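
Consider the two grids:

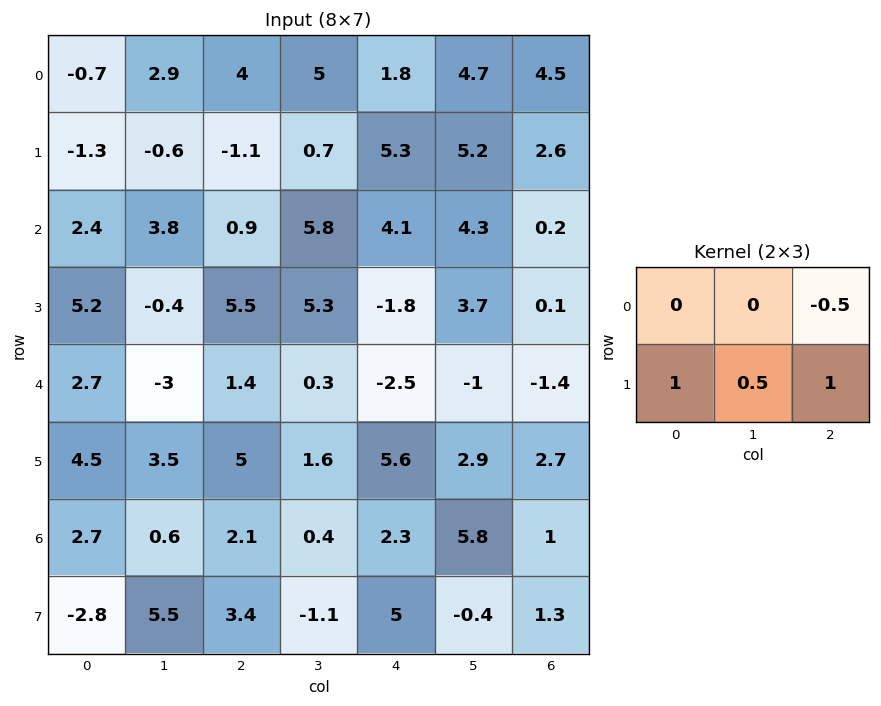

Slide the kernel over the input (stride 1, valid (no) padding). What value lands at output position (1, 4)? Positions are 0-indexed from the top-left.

The receptive field on the input at this output position is [5.3 5.2 2.6 / 4.1 4.3 0.2]. Elementwise product with the kernel and sum: 2.6·-0.5 + 4.1·1 + 4.3·0.5 + 0.2·1.

5.15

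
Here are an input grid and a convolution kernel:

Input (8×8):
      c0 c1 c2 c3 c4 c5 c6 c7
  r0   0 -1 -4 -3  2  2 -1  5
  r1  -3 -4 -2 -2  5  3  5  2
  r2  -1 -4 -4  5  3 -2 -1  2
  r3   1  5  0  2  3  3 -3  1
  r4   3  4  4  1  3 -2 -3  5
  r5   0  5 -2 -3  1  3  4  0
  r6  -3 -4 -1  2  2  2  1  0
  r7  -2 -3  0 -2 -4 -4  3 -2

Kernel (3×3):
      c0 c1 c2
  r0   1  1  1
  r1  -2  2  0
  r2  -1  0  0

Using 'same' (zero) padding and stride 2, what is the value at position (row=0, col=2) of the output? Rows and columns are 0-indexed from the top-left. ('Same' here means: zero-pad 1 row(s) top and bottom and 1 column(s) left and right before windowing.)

The receptive field on the zero-padded input at this output position is [0 0 0 / -3 2 2 / -2 5 3]. Elementwise product with the kernel and sum: 0·1 + 0·1 + 0·1 + -3·-2 + 2·2 + -2·-1.

12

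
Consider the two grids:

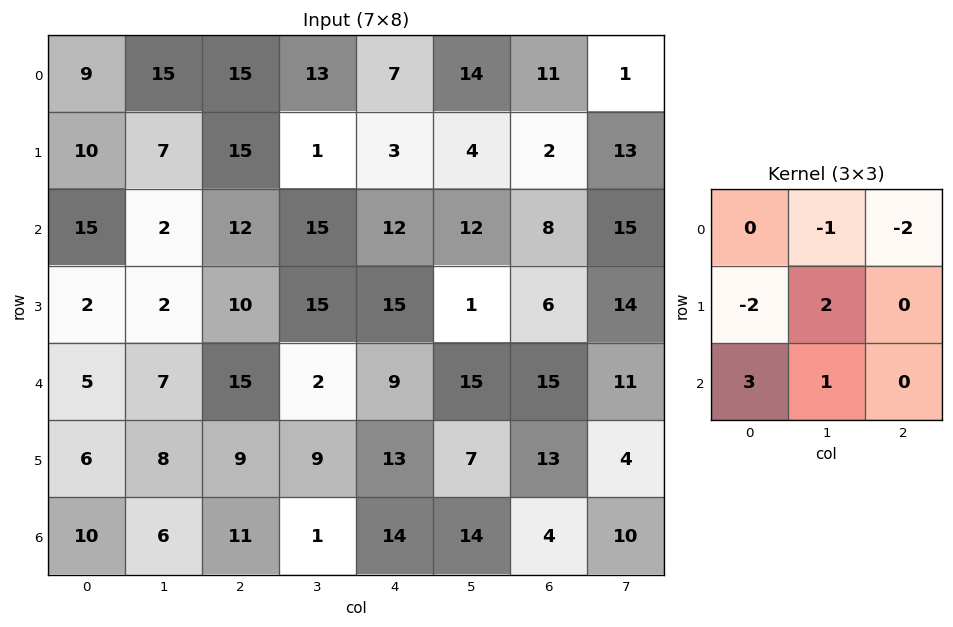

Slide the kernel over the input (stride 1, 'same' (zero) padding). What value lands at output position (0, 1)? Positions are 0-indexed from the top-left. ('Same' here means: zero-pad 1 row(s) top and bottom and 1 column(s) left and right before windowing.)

49

The receptive field on the zero-padded input at this output position is [0 0 0 / 9 15 15 / 10 7 15]. Elementwise product with the kernel and sum: 0·-1 + 0·-2 + 9·-2 + 15·2 + 10·3 + 7·1.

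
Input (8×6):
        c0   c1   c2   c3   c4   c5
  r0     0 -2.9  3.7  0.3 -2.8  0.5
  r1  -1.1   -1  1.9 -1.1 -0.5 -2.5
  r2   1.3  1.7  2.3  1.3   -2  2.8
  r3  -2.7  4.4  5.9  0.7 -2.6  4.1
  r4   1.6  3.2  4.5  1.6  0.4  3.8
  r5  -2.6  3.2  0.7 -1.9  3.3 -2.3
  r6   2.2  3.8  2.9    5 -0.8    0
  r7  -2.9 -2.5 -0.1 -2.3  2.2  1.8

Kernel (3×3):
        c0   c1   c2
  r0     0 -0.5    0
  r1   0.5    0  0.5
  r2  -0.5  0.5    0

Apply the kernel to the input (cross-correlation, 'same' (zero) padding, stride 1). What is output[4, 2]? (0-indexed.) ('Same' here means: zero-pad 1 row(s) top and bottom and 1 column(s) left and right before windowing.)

-1.8

The receptive field on the zero-padded input at this output position is [4.4 5.9 0.7 / 3.2 4.5 1.6 / 3.2 0.7 -1.9]. Elementwise product with the kernel and sum: 5.9·-0.5 + 3.2·0.5 + 1.6·0.5 + 3.2·-0.5 + 0.7·0.5.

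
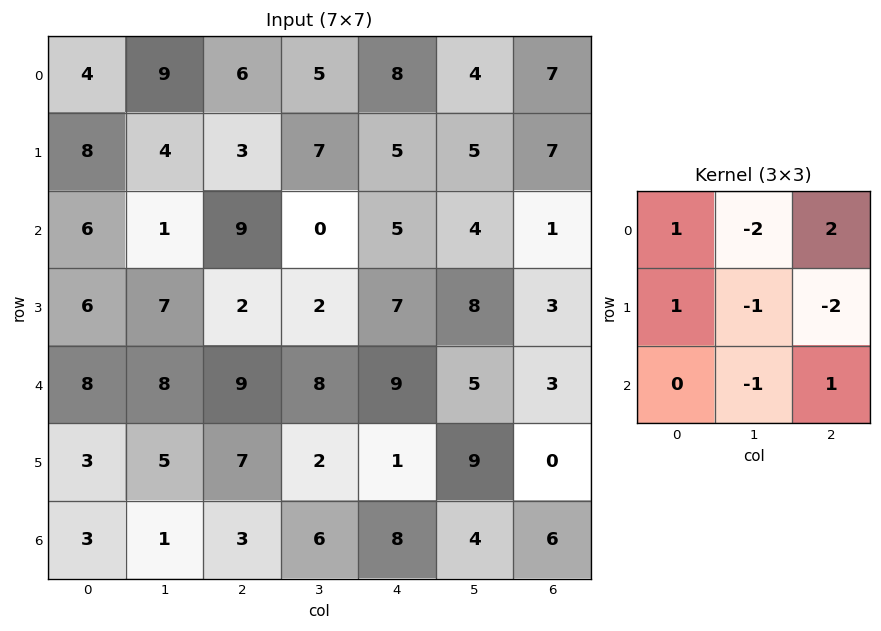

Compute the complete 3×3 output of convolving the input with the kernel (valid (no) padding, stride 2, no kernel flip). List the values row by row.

4 3 -3
18 6 -10
-4 16 -1

Output[0,0]: The receptive field on the input at this output position is [4 9 6 / 8 4 3 / 6 1 9]. Elementwise product with the kernel and sum: 4·1 + 9·-2 + 6·2 + 8·1 + 4·-1 + 3·-2 + 1·-1 + 9·1.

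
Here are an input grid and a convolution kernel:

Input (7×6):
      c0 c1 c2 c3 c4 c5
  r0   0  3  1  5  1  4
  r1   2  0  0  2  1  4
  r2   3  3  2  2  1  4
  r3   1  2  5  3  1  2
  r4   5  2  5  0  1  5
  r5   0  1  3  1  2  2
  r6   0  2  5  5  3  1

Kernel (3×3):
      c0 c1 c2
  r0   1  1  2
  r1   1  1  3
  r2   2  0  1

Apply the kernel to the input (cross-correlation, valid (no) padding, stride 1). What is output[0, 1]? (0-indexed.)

The receptive field on the input at this output position is [3 1 5 / 0 0 2 / 3 2 2]. Elementwise product with the kernel and sum: 3·1 + 1·1 + 5·2 + 0·1 + 0·1 + 2·3 + 3·2 + 2·1.

28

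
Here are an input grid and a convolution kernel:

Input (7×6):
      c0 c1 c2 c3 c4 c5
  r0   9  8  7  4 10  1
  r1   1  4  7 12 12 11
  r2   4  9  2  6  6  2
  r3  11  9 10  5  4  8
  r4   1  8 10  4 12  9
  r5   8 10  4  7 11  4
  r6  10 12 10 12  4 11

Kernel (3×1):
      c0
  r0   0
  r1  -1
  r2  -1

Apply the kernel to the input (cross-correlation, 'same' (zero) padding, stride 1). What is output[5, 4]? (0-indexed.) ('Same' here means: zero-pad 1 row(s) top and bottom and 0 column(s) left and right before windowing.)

The receptive field on the zero-padded input at this output position is [12 / 11 / 4]. Elementwise product with the kernel and sum: 11·-1 + 4·-1.

-15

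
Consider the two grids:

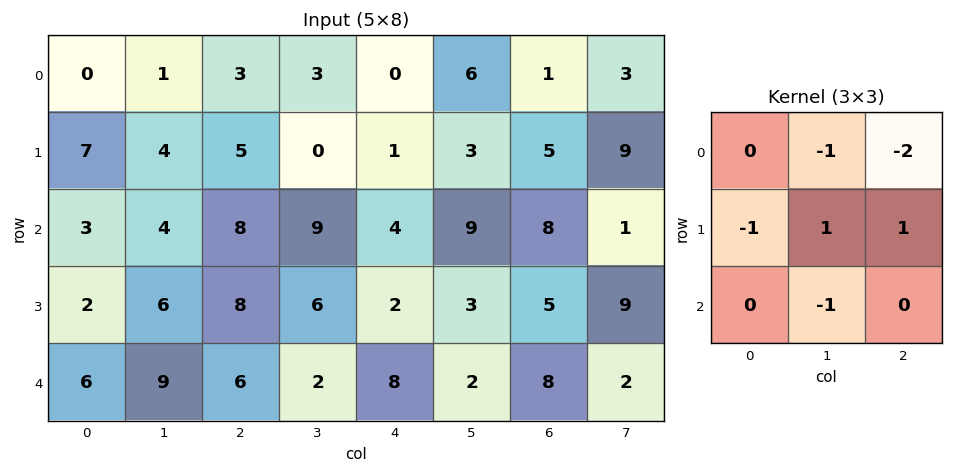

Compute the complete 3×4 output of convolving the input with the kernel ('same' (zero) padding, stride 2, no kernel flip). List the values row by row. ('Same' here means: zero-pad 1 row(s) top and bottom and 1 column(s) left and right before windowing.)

-6 0 2 -7
-10 0 -5 -28
1 -21 0 -15

Output[0,0]: The receptive field on the zero-padded input at this output position is [0 0 0 / 0 0 1 / 0 7 4]. Elementwise product with the kernel and sum: 0·-1 + 0·-2 + 0·-1 + 0·1 + 1·1 + 7·-1.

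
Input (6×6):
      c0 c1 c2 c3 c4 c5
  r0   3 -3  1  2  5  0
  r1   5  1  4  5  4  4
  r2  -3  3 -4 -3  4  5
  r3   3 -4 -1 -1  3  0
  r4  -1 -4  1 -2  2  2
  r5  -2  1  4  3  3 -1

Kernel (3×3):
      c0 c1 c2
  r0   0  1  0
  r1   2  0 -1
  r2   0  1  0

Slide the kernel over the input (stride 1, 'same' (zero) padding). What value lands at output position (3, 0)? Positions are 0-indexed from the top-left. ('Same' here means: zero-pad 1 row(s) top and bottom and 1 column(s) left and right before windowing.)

The receptive field on the zero-padded input at this output position is [0 -3 3 / 0 3 -4 / 0 -1 -4]. Elementwise product with the kernel and sum: -3·1 + 0·2 + -4·-1 + -1·1.

0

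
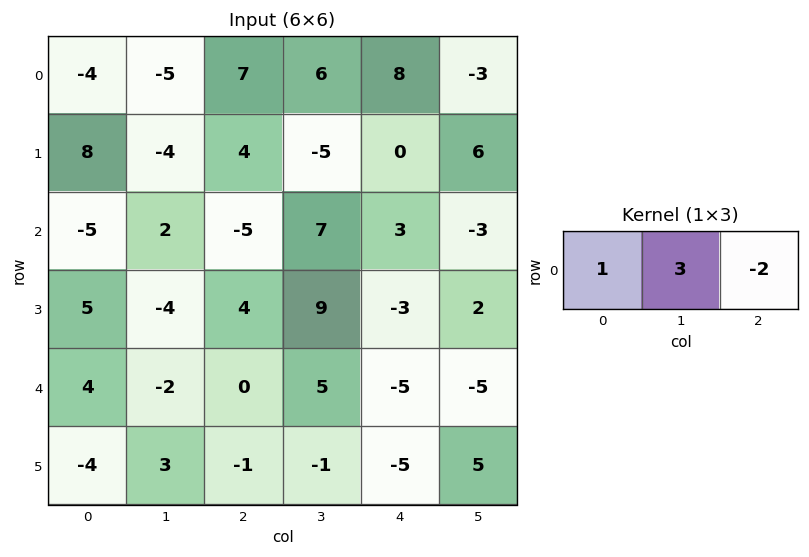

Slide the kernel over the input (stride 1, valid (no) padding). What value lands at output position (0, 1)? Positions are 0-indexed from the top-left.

The receptive field on the input at this output position is [-5 7 6]. Elementwise product with the kernel and sum: -5·1 + 7·3 + 6·-2.

4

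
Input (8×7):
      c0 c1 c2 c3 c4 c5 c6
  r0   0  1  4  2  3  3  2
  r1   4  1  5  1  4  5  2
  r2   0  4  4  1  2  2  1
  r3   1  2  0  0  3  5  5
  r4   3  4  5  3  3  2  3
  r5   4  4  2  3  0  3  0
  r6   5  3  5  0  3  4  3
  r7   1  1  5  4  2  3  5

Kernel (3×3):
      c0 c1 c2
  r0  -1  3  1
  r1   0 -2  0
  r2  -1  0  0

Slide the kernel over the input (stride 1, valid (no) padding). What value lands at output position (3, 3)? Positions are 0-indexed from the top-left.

5

The receptive field on the input at this output position is [0 3 5 / 3 3 2 / 3 0 3]. Elementwise product with the kernel and sum: 0·-1 + 3·3 + 5·1 + 3·-2 + 3·-1.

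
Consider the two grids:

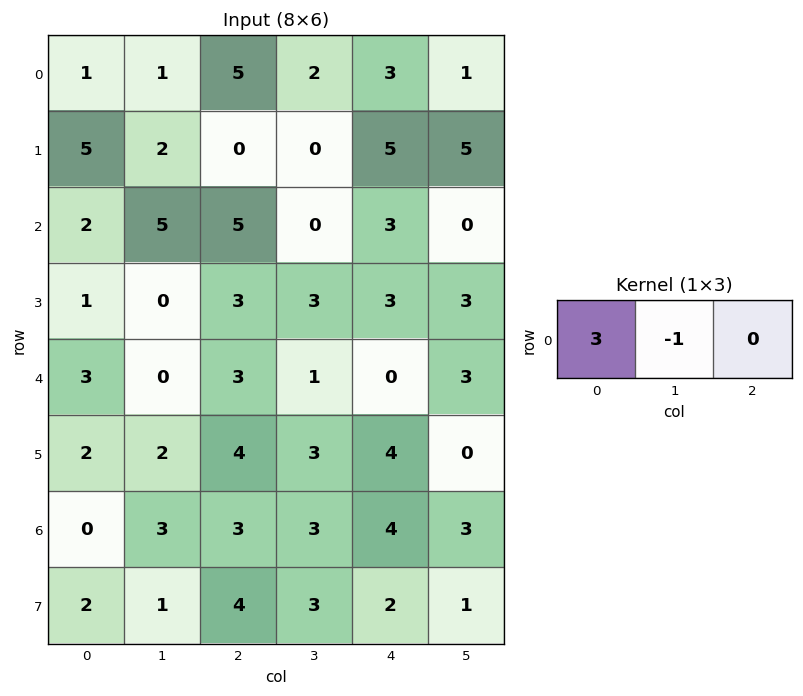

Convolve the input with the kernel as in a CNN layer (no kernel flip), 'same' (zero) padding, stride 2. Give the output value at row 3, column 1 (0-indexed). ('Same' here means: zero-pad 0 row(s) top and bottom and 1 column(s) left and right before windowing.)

6

The receptive field on the zero-padded input at this output position is [3 3 3]. Elementwise product with the kernel and sum: 3·3 + 3·-1.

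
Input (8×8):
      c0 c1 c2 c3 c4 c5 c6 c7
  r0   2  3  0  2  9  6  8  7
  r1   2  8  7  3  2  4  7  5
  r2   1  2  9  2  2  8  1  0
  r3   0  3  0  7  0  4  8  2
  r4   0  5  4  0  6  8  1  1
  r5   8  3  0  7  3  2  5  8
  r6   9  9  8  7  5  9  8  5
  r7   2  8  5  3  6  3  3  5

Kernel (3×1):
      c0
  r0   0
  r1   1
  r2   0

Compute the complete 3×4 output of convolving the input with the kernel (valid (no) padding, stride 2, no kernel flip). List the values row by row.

2 7 2 7
0 0 0 8
8 0 3 5

Output[0,0]: The receptive field on the input at this output position is [2 / 2 / 1]. Elementwise product with the kernel and sum: 2·1.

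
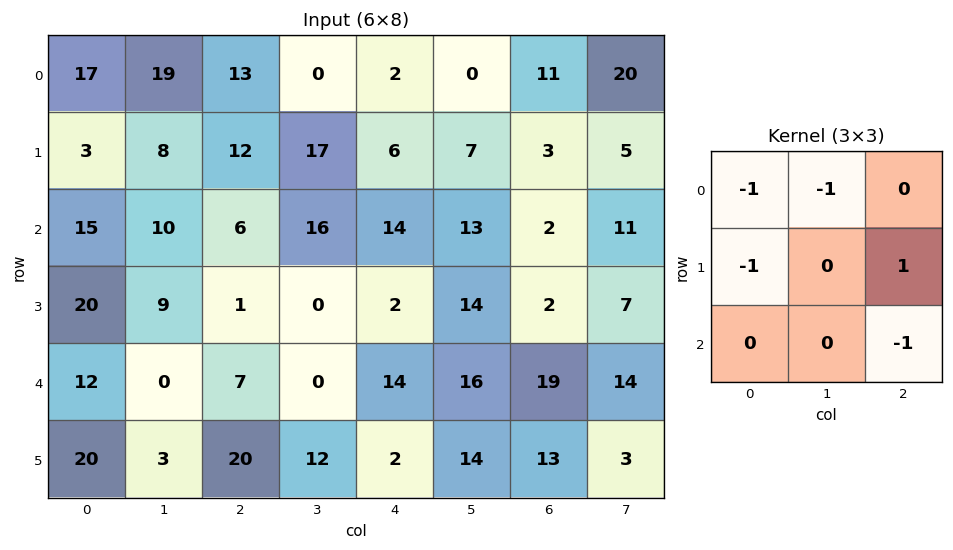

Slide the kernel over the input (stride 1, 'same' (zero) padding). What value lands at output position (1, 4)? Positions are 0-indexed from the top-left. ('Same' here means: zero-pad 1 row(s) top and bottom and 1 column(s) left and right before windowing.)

The receptive field on the zero-padded input at this output position is [0 2 0 / 17 6 7 / 16 14 13]. Elementwise product with the kernel and sum: 0·-1 + 2·-1 + 17·-1 + 7·1 + 13·-1.

-25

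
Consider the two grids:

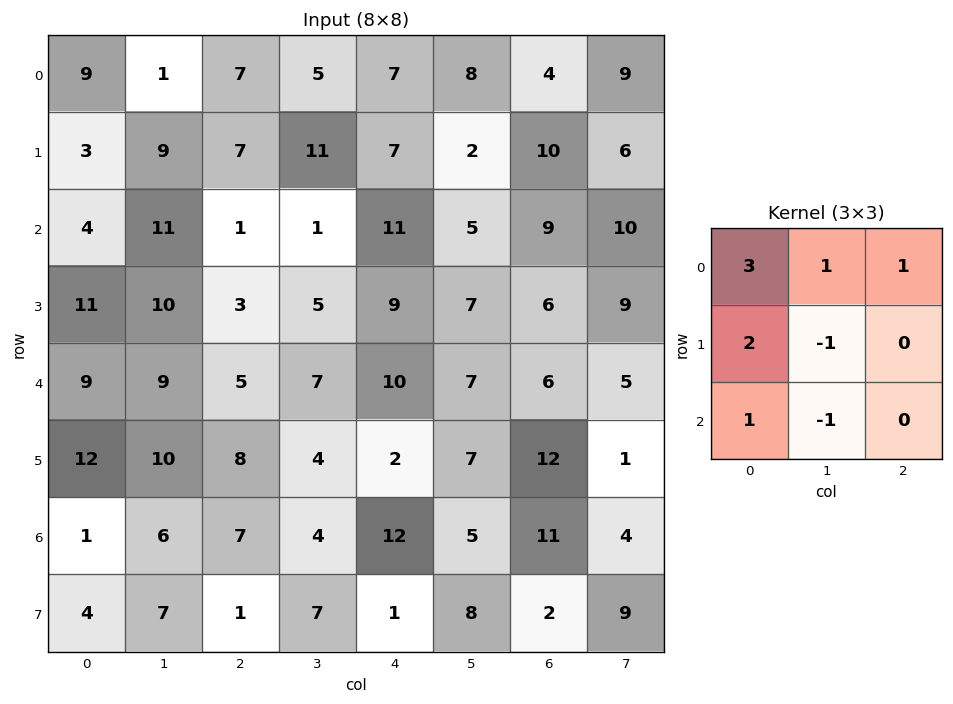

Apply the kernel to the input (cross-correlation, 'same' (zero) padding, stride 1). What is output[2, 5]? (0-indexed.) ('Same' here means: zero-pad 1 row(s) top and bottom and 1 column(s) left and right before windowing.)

52

The receptive field on the zero-padded input at this output position is [7 2 10 / 11 5 9 / 9 7 6]. Elementwise product with the kernel and sum: 7·3 + 2·1 + 10·1 + 11·2 + 5·-1 + 9·1 + 7·-1.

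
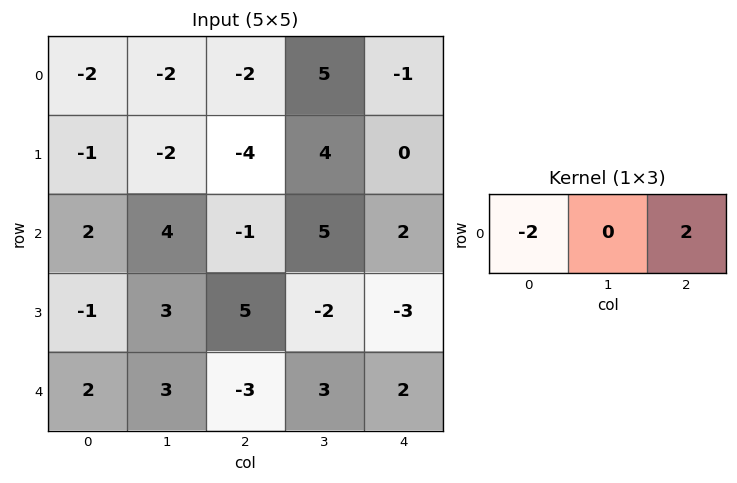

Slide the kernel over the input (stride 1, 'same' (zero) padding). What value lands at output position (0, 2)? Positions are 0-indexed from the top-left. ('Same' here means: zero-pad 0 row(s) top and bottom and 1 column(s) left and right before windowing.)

14

The receptive field on the zero-padded input at this output position is [-2 -2 5]. Elementwise product with the kernel and sum: -2·-2 + 5·2.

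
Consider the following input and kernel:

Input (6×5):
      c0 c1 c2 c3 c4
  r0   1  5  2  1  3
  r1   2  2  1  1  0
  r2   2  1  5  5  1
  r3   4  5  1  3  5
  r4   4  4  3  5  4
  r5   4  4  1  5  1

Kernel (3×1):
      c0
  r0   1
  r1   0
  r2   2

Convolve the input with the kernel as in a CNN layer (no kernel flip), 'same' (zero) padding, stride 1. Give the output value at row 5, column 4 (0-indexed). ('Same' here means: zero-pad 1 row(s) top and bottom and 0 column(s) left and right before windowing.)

4

The receptive field on the zero-padded input at this output position is [4 / 1 / 0]. Elementwise product with the kernel and sum: 4·1 + 0·2.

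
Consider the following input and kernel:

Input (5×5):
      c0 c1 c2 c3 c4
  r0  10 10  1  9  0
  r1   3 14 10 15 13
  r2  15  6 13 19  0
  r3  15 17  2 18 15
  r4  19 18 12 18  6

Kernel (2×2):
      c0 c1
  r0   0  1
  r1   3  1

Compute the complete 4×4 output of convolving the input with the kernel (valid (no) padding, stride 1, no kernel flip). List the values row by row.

Output[0,0]: The receptive field on the input at this output position is [10 10 / 3 14]. Elementwise product with the kernel and sum: 10·1 + 3·3 + 14·1.
Output[0,1]: The receptive field on the input at this output position is [10 1 / 14 10]. Elementwise product with the kernel and sum: 1·1 + 14·3 + 10·1.

33 53 54 58
65 41 73 70
68 66 43 69
92 68 72 75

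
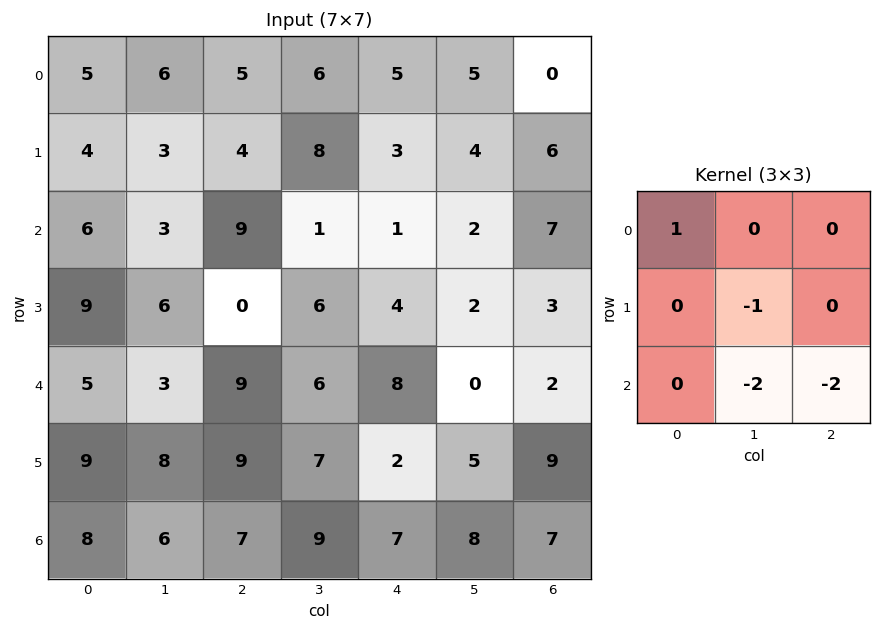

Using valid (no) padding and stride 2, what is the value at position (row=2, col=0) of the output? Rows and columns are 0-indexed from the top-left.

The receptive field on the input at this output position is [5 3 9 / 9 8 9 / 8 6 7]. Elementwise product with the kernel and sum: 5·1 + 8·-1 + 6·-2 + 7·-2.

-29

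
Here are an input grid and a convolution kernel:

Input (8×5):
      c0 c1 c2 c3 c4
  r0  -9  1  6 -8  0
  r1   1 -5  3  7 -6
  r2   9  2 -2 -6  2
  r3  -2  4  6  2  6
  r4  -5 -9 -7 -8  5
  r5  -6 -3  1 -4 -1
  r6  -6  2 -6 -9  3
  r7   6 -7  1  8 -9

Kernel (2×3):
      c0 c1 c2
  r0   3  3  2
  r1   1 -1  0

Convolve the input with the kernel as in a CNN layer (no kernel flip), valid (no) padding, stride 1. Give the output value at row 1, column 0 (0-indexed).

1

The receptive field on the input at this output position is [1 -5 3 / 9 2 -2]. Elementwise product with the kernel and sum: 1·3 + -5·3 + 3·2 + 9·1 + 2·-1.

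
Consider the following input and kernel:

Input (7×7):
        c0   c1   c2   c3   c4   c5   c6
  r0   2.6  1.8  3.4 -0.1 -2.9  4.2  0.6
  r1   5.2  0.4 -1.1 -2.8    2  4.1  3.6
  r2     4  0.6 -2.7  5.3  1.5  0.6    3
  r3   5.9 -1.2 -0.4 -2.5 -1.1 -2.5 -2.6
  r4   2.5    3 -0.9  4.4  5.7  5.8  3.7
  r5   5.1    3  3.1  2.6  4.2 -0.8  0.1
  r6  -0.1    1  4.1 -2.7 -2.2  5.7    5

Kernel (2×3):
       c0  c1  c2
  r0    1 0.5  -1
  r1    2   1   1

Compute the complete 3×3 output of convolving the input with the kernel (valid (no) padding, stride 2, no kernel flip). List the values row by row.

Output[0,0]: The receptive field on the input at this output position is [2.6 1.8 3.4 / 5.2 0.4 -1.1]. Elementwise product with the kernel and sum: 2.6·1 + 1.8·0.5 + 3.4·-1 + 5.2·2 + 0.4·1 + -1.1·1.
Output[0,1]: The receptive field on the input at this output position is [3.4 -0.1 -2.9 / -1.1 -2.8 2]. Elementwise product with the kernel and sum: 3.4·1 + -0.1·0.5 + -2.9·-1 + -1.1·2 + -2.8·1 + 2·1.

9.8 3.25 10.3
17.2 -5.95 -8.5
21.2 8.6 12.6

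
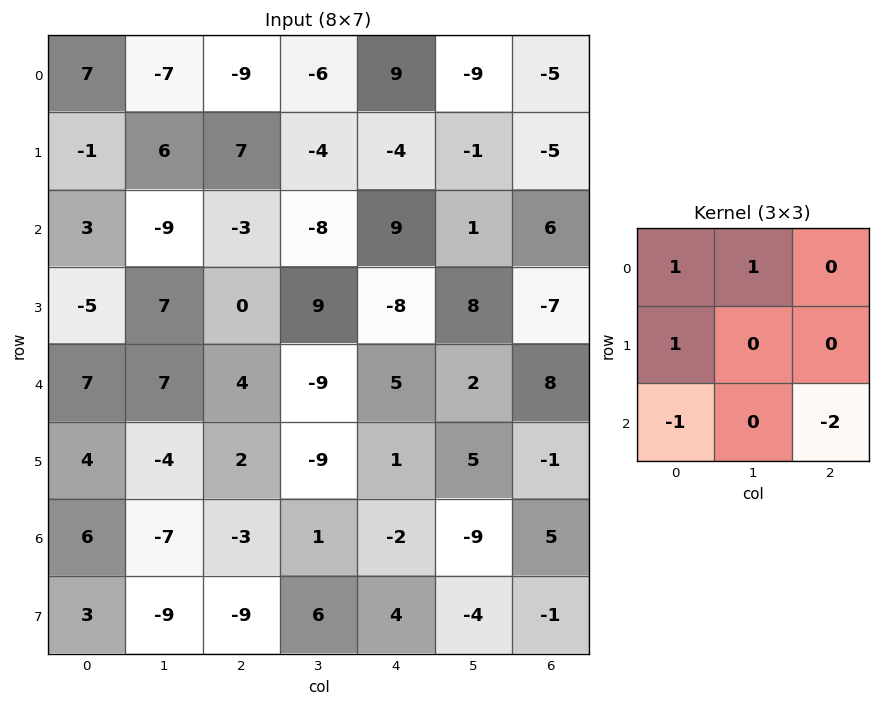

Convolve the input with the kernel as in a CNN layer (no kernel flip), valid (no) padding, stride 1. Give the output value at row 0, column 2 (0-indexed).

The receptive field on the input at this output position is [-9 -6 9 / 7 -4 -4 / -3 -8 9]. Elementwise product with the kernel and sum: -9·1 + -6·1 + 7·1 + -3·-1 + 9·-2.

-23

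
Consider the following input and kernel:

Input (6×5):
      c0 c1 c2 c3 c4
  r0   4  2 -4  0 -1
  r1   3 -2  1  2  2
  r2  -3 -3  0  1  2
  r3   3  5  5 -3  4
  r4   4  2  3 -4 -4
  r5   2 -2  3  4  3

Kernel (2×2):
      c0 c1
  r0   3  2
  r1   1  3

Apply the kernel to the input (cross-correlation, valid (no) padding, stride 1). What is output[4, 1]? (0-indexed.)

The receptive field on the input at this output position is [2 3 / -2 3]. Elementwise product with the kernel and sum: 2·3 + 3·2 + -2·1 + 3·3.

19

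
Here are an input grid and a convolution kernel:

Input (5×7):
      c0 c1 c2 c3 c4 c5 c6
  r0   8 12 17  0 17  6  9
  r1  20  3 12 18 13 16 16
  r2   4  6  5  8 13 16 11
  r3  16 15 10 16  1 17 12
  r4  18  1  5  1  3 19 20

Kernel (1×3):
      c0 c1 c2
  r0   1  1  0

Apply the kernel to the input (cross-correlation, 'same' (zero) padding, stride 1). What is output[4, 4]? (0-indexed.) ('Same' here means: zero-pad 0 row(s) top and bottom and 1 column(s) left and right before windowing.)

4

The receptive field on the zero-padded input at this output position is [1 3 19]. Elementwise product with the kernel and sum: 1·1 + 3·1.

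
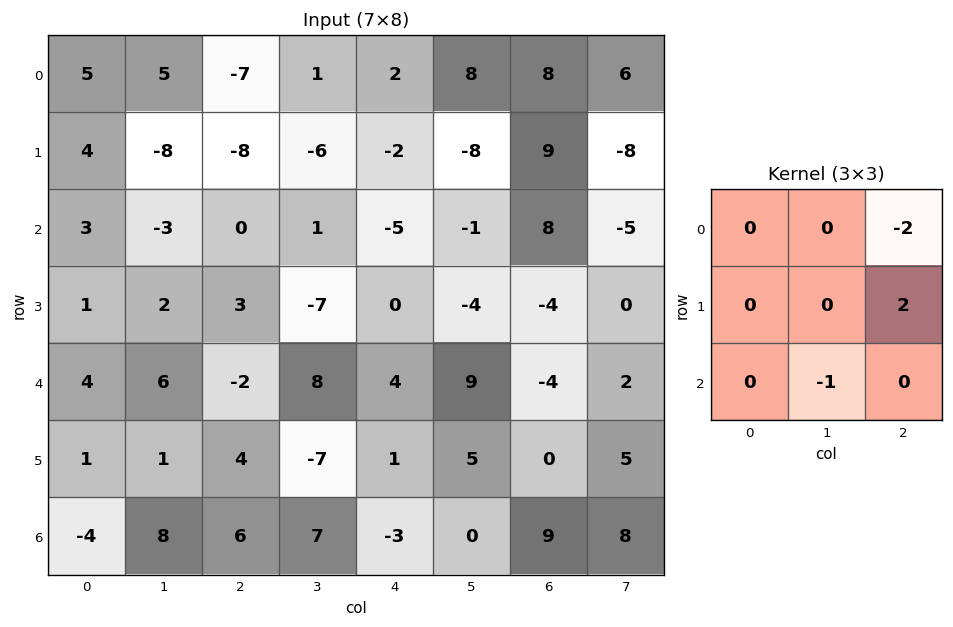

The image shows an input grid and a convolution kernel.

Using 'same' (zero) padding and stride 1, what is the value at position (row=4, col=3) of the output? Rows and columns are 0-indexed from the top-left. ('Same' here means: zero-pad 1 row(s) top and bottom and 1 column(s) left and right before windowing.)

The receptive field on the zero-padded input at this output position is [3 -7 0 / -2 8 4 / 4 -7 1]. Elementwise product with the kernel and sum: 0·-2 + 4·2 + -7·-1.

15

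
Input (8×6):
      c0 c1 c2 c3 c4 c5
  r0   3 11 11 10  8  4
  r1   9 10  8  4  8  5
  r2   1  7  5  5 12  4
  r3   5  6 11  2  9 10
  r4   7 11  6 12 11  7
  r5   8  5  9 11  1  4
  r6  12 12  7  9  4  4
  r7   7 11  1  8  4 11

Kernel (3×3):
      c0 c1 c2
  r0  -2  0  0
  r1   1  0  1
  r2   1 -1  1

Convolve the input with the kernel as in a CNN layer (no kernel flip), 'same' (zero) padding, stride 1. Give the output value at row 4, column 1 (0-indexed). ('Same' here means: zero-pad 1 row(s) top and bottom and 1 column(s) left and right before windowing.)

15

The receptive field on the zero-padded input at this output position is [5 6 11 / 7 11 6 / 8 5 9]. Elementwise product with the kernel and sum: 5·-2 + 7·1 + 6·1 + 8·1 + 5·-1 + 9·1.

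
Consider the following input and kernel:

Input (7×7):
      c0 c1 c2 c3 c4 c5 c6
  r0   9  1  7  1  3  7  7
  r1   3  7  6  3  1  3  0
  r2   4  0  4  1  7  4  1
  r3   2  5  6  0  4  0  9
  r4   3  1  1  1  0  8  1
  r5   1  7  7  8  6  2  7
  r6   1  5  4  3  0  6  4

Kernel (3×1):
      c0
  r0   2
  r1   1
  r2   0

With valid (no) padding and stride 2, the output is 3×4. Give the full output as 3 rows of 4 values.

21 20 7 14
10 14 18 11
7 9 6 9

Output[0,0]: The receptive field on the input at this output position is [9 / 3 / 4]. Elementwise product with the kernel and sum: 9·2 + 3·1.
Output[0,1]: The receptive field on the input at this output position is [7 / 6 / 4]. Elementwise product with the kernel and sum: 7·2 + 6·1.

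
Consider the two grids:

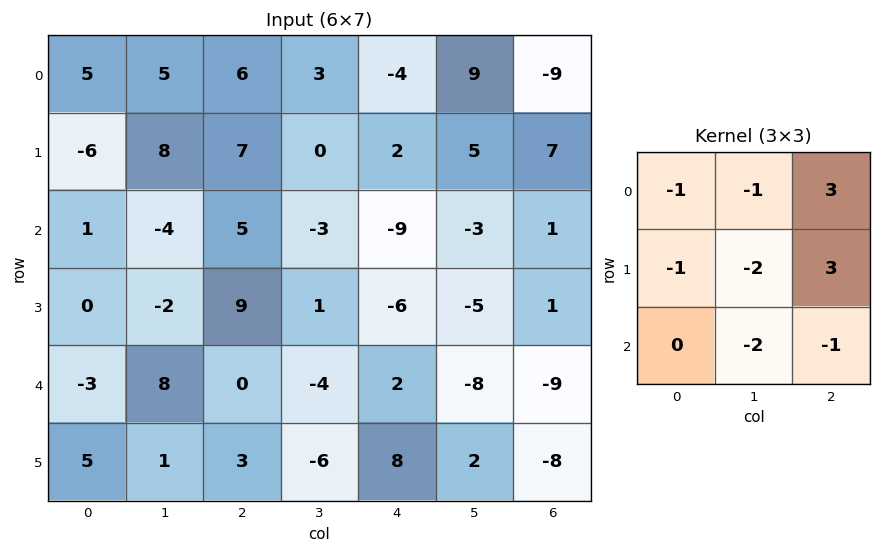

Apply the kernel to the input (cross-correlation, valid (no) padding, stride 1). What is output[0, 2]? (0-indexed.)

The receptive field on the input at this output position is [6 3 -4 / 7 0 2 / 5 -3 -9]. Elementwise product with the kernel and sum: 6·-1 + 3·-1 + -4·3 + 7·-1 + 0·-2 + 2·3 + -3·-2 + -9·-1.

-7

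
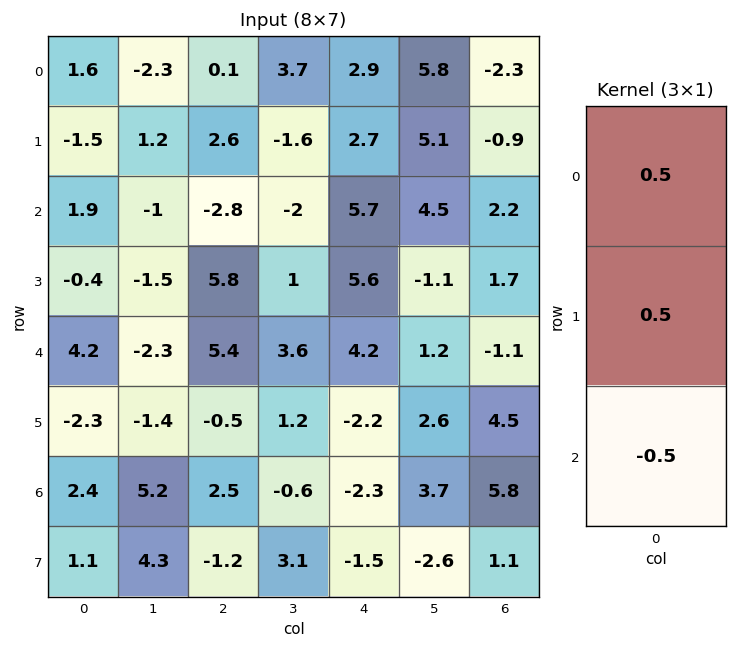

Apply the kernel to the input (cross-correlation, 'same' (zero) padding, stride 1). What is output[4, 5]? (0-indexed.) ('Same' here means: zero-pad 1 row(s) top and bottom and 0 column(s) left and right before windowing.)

The receptive field on the zero-padded input at this output position is [-1.1 / 1.2 / 2.6]. Elementwise product with the kernel and sum: -1.1·0.5 + 1.2·0.5 + 2.6·-0.5.

-1.25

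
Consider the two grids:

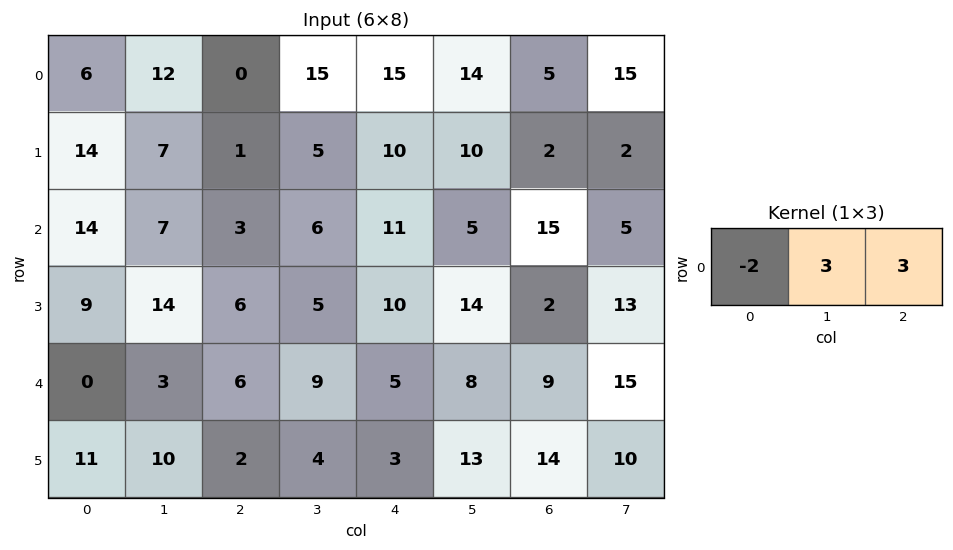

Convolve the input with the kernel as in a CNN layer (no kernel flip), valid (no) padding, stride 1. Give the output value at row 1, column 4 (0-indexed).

The receptive field on the input at this output position is [10 10 2]. Elementwise product with the kernel and sum: 10·-2 + 10·3 + 2·3.

16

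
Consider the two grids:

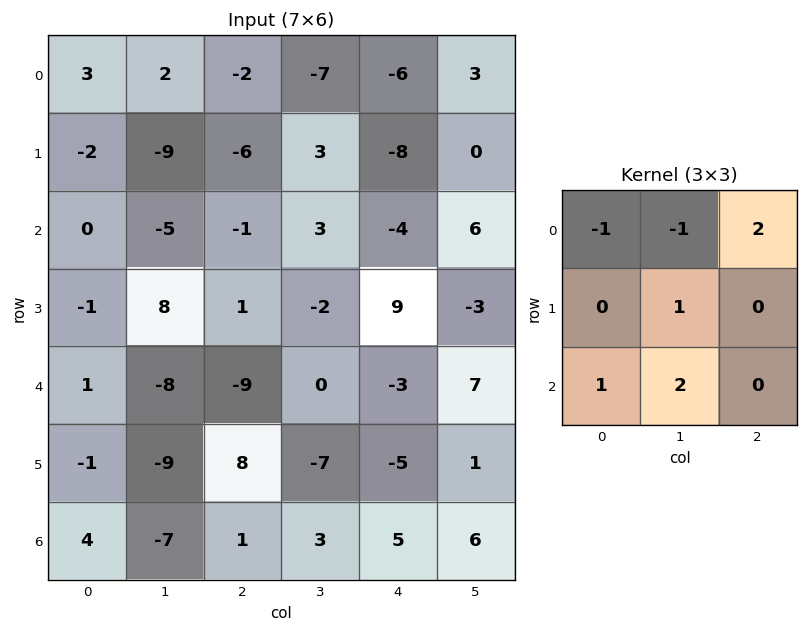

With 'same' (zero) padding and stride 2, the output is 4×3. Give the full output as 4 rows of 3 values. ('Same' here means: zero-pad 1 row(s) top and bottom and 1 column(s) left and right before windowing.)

Output[0,0]: The receptive field on the zero-padded input at this output position is [0 0 0 / 0 3 2 / 0 -2 -9]. Elementwise product with the kernel and sum: 0·-1 + 0·-1 + 0·2 + 3·1 + 0·1 + -2·2.
Output[0,1]: The receptive field on the zero-padded input at this output position is [0 0 0 / 2 -2 -7 / -9 -6 3]. Elementwise product with the kernel and sum: 0·-1 + 0·-1 + 0·2 + -2·1 + -9·1 + -6·2.

-1 -23 -19
-18 30 17
16 -15 -33
-13 -12 19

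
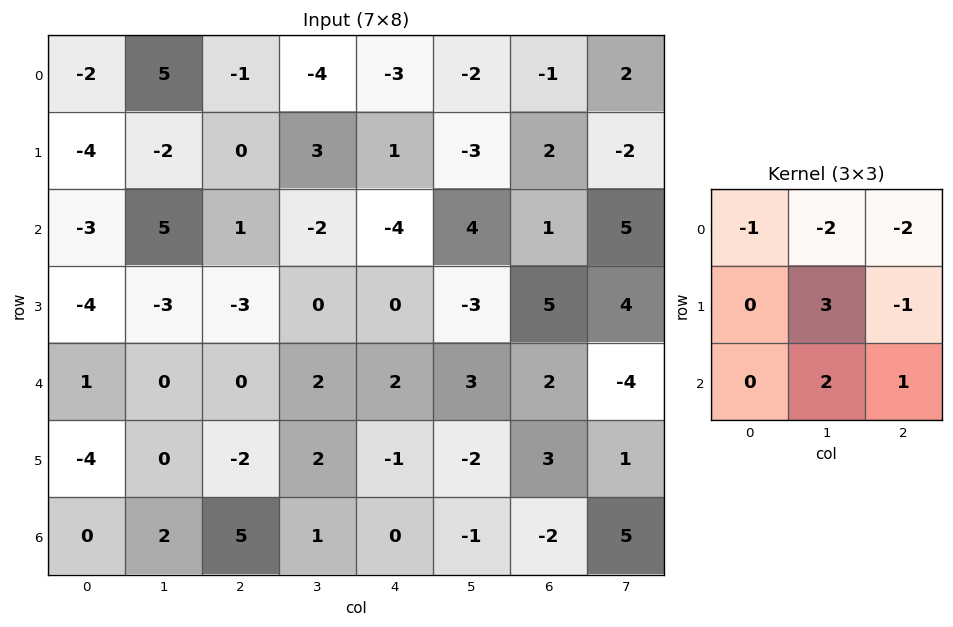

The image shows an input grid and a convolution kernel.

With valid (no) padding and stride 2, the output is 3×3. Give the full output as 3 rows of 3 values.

-1 15 7
-15 17 -12
10 1 -25

Output[0,0]: The receptive field on the input at this output position is [-2 5 -1 / -4 -2 0 / -3 5 1]. Elementwise product with the kernel and sum: -2·-1 + 5·-2 + -1·-2 + -2·3 + 0·-1 + 5·2 + 1·1.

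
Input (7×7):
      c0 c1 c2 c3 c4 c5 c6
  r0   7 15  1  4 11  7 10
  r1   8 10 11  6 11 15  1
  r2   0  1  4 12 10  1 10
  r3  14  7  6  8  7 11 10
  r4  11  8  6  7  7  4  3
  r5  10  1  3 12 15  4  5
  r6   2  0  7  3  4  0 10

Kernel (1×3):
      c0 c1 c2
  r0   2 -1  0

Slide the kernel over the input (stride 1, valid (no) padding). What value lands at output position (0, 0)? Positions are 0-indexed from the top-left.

The receptive field on the input at this output position is [7 15 1]. Elementwise product with the kernel and sum: 7·2 + 15·-1.

-1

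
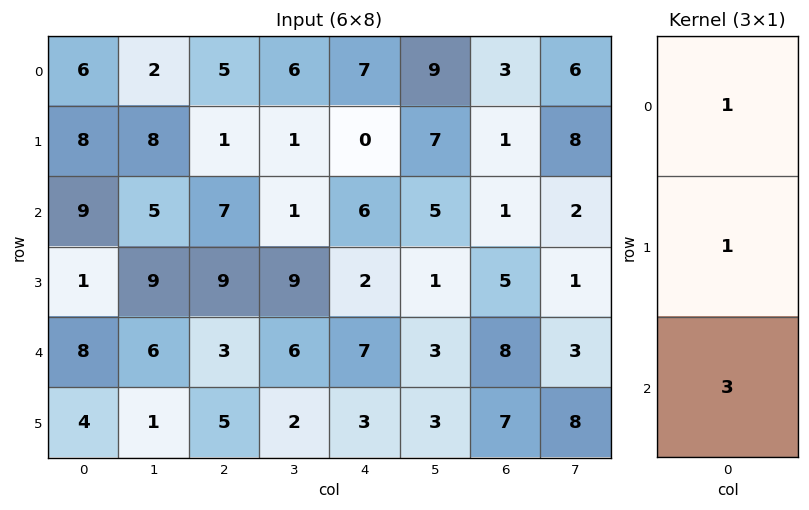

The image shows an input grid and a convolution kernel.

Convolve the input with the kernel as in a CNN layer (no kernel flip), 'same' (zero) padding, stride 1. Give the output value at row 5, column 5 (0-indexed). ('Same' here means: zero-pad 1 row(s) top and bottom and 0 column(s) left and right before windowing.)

6

The receptive field on the zero-padded input at this output position is [3 / 3 / 0]. Elementwise product with the kernel and sum: 3·1 + 3·1 + 0·3.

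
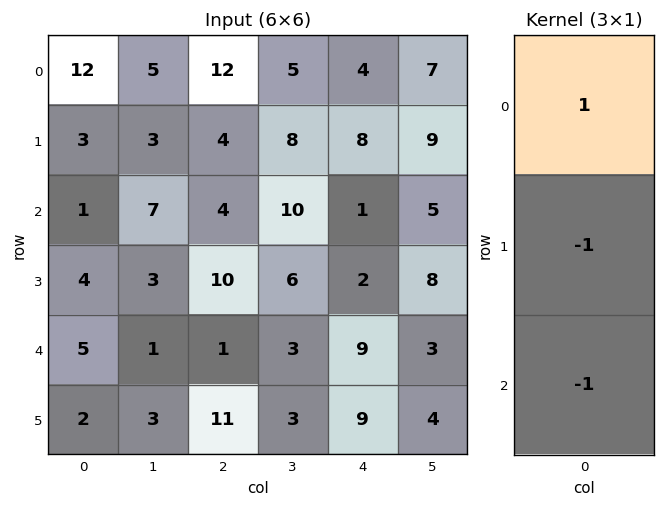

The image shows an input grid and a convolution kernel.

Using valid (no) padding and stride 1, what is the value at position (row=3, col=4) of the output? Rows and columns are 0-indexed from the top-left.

The receptive field on the input at this output position is [2 / 9 / 9]. Elementwise product with the kernel and sum: 2·1 + 9·-1 + 9·-1.

-16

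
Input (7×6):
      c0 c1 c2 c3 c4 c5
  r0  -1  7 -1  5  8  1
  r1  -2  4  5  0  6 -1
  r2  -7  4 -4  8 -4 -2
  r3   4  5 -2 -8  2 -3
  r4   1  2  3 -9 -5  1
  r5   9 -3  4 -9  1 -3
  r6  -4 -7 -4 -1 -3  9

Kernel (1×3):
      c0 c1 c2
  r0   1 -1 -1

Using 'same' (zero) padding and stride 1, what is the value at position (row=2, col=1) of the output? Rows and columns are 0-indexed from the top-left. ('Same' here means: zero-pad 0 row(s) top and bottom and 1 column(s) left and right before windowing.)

-7

The receptive field on the zero-padded input at this output position is [-7 4 -4]. Elementwise product with the kernel and sum: -7·1 + 4·-1 + -4·-1.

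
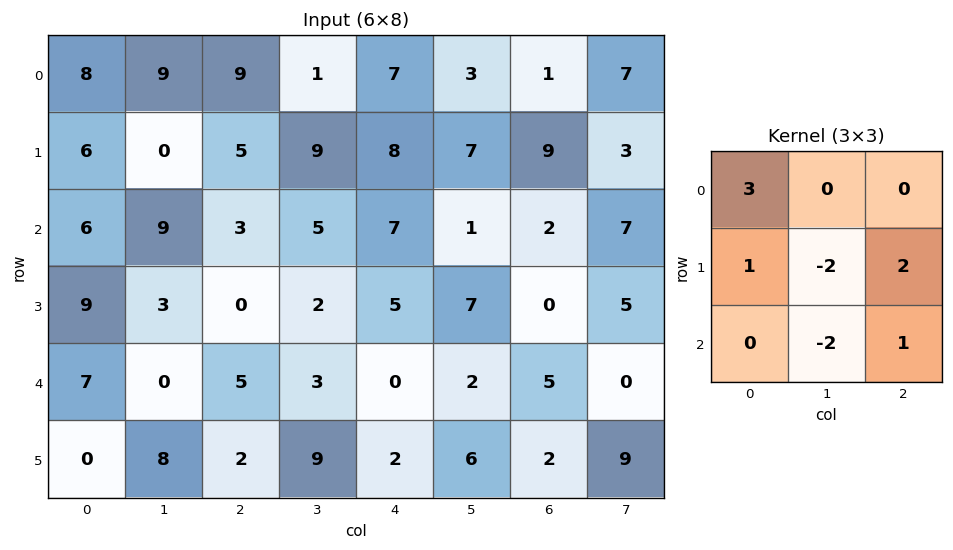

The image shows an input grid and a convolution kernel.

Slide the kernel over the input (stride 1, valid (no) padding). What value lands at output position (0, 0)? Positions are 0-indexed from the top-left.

25

The receptive field on the input at this output position is [8 9 9 / 6 0 5 / 6 9 3]. Elementwise product with the kernel and sum: 8·3 + 6·1 + 0·-2 + 5·2 + 9·-2 + 3·1.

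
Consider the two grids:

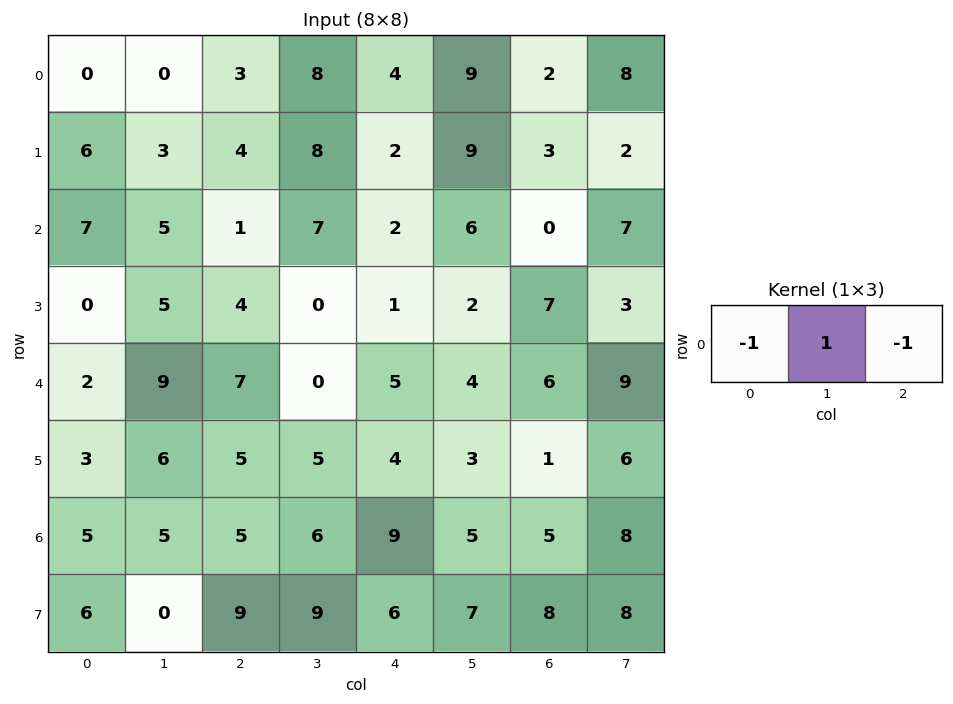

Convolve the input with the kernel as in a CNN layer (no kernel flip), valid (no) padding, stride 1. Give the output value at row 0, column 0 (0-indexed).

The receptive field on the input at this output position is [0 0 3]. Elementwise product with the kernel and sum: 0·-1 + 0·1 + 3·-1.

-3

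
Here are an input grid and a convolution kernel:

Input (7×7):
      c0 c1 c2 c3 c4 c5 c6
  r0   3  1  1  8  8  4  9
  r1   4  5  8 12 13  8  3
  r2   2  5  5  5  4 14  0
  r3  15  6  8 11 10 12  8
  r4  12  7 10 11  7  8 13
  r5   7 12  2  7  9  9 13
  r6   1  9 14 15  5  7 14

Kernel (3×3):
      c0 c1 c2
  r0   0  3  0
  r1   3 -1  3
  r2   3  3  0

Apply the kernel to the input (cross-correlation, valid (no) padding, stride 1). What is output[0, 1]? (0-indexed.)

The receptive field on the input at this output position is [1 1 8 / 5 8 12 / 5 5 5]. Elementwise product with the kernel and sum: 1·3 + 5·3 + 8·-1 + 12·3 + 5·3 + 5·3.

76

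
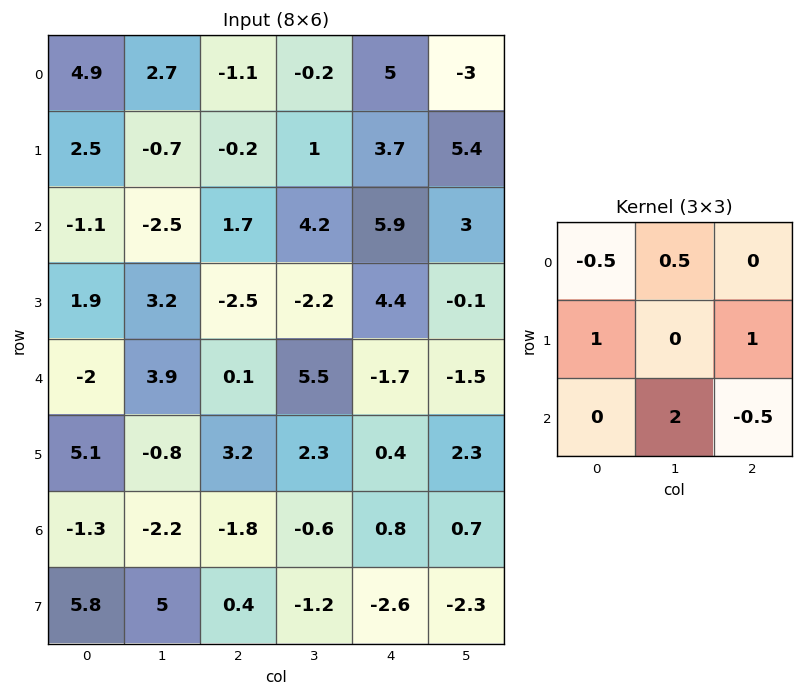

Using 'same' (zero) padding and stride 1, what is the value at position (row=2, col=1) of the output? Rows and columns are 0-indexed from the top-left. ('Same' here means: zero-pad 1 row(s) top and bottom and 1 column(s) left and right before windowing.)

The receptive field on the zero-padded input at this output position is [2.5 -0.7 -0.2 / -1.1 -2.5 1.7 / 1.9 3.2 -2.5]. Elementwise product with the kernel and sum: 2.5·-0.5 + -0.7·0.5 + -1.1·1 + 1.7·1 + 3.2·2 + -2.5·-0.5.

6.65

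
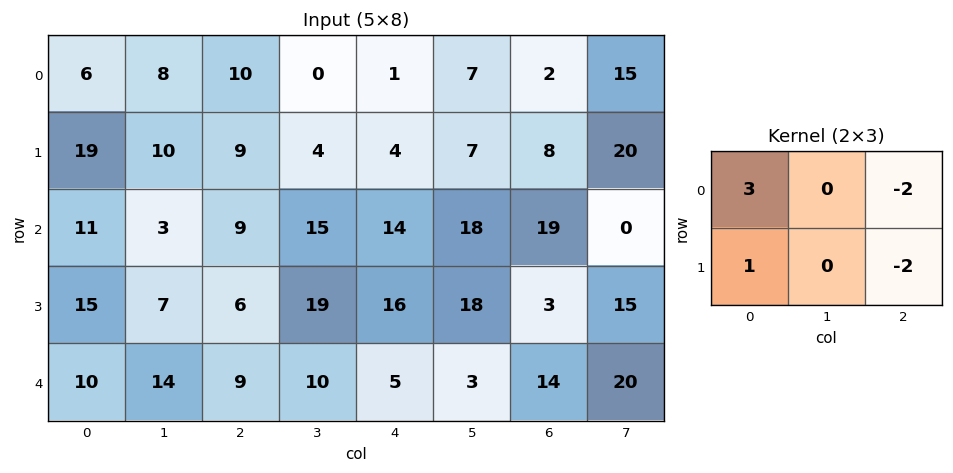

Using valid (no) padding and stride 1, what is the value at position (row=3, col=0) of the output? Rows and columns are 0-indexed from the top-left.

The receptive field on the input at this output position is [15 7 6 / 10 14 9]. Elementwise product with the kernel and sum: 15·3 + 6·-2 + 10·1 + 9·-2.

25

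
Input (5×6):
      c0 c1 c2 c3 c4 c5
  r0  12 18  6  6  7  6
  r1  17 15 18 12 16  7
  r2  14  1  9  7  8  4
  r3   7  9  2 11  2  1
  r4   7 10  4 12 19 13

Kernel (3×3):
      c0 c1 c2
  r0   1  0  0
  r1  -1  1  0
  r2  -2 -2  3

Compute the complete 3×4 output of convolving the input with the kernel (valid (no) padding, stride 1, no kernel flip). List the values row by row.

Output[0,0]: The receptive field on the input at this output position is [12 18 6 / 17 15 18 / 14 1 9]. Elementwise product with the kernel and sum: 12·1 + 17·-1 + 15·1 + 14·-2 + 1·-2 + 9·3.
Output[0,1]: The receptive field on the input at this output position is [18 6 6 / 15 18 12 / 1 9 7]. Elementwise product with the kernel and sum: 18·1 + 15·-1 + 18·1 + 1·-2 + 9·-2 + 7·3.

7 22 -8 -8
-22 34 -4 -10
-6 2 43 -25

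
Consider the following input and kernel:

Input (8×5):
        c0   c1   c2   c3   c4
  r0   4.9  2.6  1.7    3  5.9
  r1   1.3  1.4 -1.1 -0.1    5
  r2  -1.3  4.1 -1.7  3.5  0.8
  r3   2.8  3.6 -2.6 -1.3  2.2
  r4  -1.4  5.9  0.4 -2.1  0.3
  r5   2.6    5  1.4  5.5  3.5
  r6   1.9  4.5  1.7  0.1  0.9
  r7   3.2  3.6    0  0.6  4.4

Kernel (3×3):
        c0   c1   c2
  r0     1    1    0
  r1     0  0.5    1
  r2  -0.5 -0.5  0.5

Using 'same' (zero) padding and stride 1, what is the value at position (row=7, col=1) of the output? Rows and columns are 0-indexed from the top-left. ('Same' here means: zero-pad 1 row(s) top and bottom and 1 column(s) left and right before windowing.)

The receptive field on the zero-padded input at this output position is [1.9 4.5 1.7 / 3.2 3.6 0 / 0 0 0]. Elementwise product with the kernel and sum: 1.9·1 + 4.5·1 + 3.6·0.5 + 0·1 + 0·-0.5 + 0·-0.5 + 0·0.5.

8.2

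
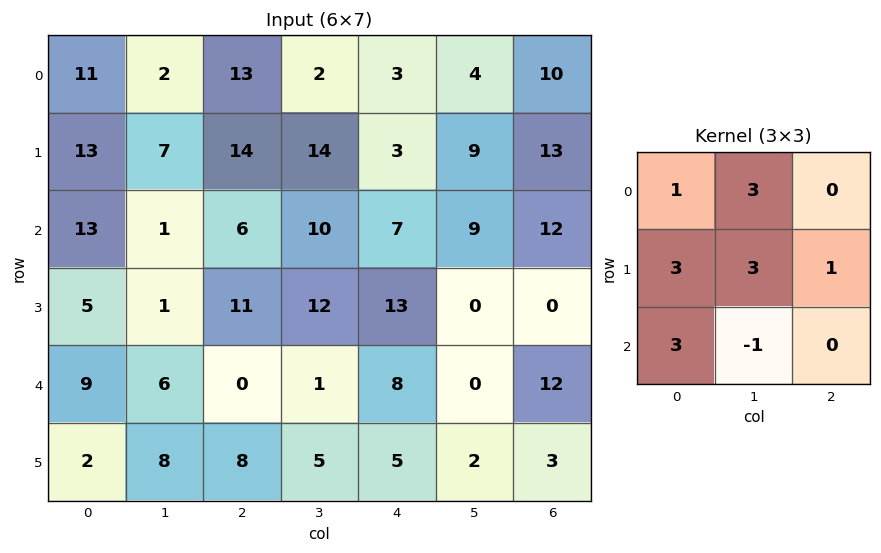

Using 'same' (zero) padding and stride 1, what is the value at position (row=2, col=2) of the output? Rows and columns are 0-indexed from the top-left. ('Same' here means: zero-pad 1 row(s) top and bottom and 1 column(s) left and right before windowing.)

The receptive field on the zero-padded input at this output position is [7 14 14 / 1 6 10 / 1 11 12]. Elementwise product with the kernel and sum: 7·1 + 14·3 + 1·3 + 6·3 + 10·1 + 1·3 + 11·-1.

72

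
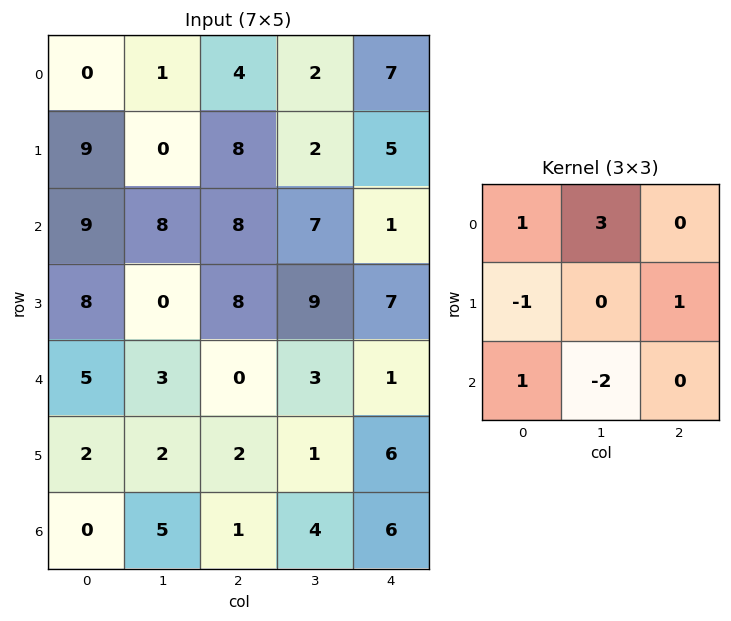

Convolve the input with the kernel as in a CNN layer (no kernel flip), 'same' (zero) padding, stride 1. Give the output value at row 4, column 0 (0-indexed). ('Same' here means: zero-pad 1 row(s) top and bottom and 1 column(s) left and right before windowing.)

The receptive field on the zero-padded input at this output position is [0 8 0 / 0 5 3 / 0 2 2]. Elementwise product with the kernel and sum: 0·1 + 8·3 + 0·-1 + 3·1 + 0·1 + 2·-2.

23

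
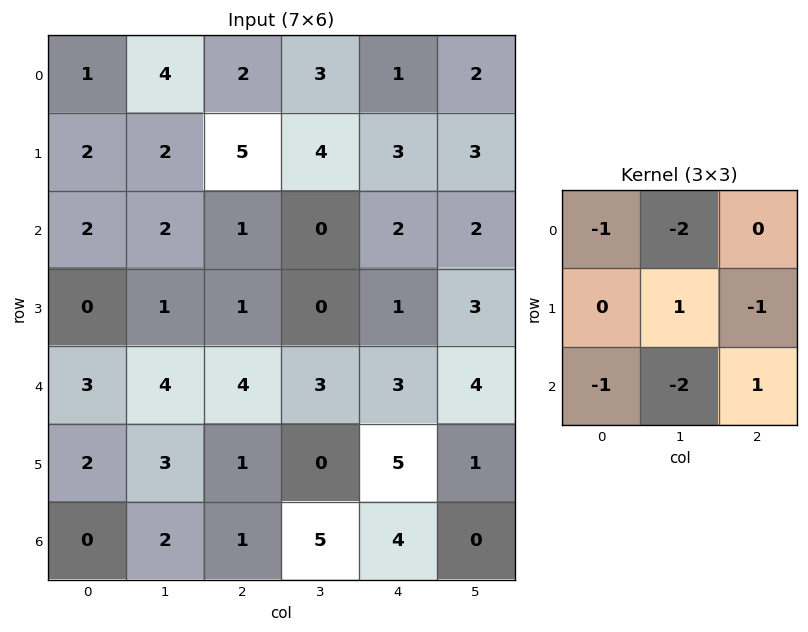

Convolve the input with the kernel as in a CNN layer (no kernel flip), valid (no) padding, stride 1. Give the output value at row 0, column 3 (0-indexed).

The receptive field on the input at this output position is [3 1 2 / 4 3 3 / 0 2 2]. Elementwise product with the kernel and sum: 3·-1 + 1·-2 + 3·1 + 3·-1 + 0·-1 + 2·-2 + 2·1.

-7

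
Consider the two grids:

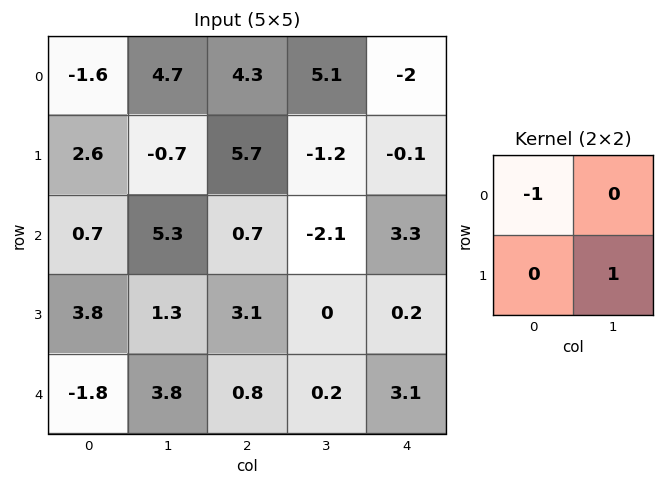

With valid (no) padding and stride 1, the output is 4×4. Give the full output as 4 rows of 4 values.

Output[0,0]: The receptive field on the input at this output position is [-1.6 4.7 / 2.6 -0.7]. Elementwise product with the kernel and sum: -1.6·-1 + -0.7·1.

0.9 1 -5.5 -5.2
2.7 1.4 -7.8 4.5
0.6 -2.2 -0.7 2.3
0 -0.5 -2.9 3.1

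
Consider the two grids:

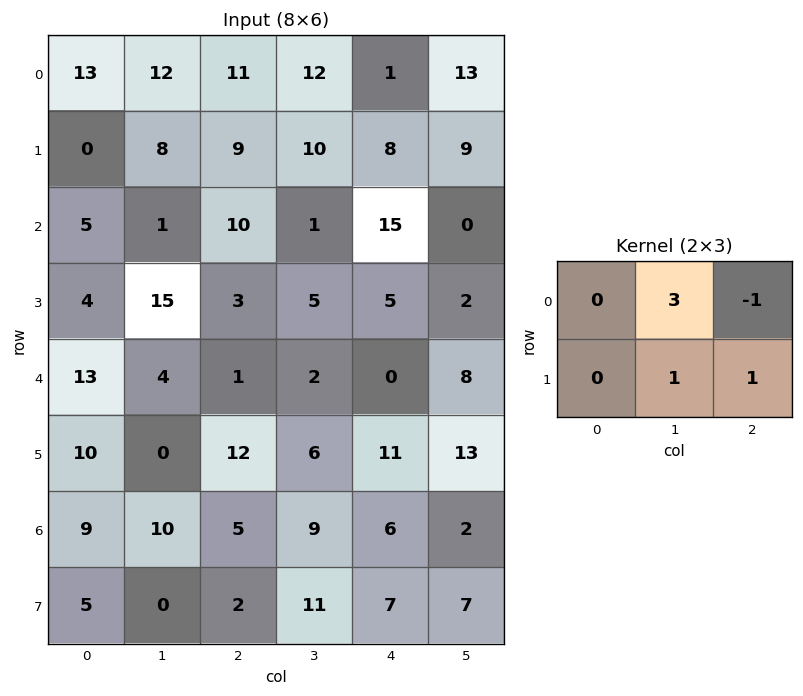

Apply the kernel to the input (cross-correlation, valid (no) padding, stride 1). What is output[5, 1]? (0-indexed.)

44

The receptive field on the input at this output position is [0 12 6 / 10 5 9]. Elementwise product with the kernel and sum: 12·3 + 6·-1 + 5·1 + 9·1.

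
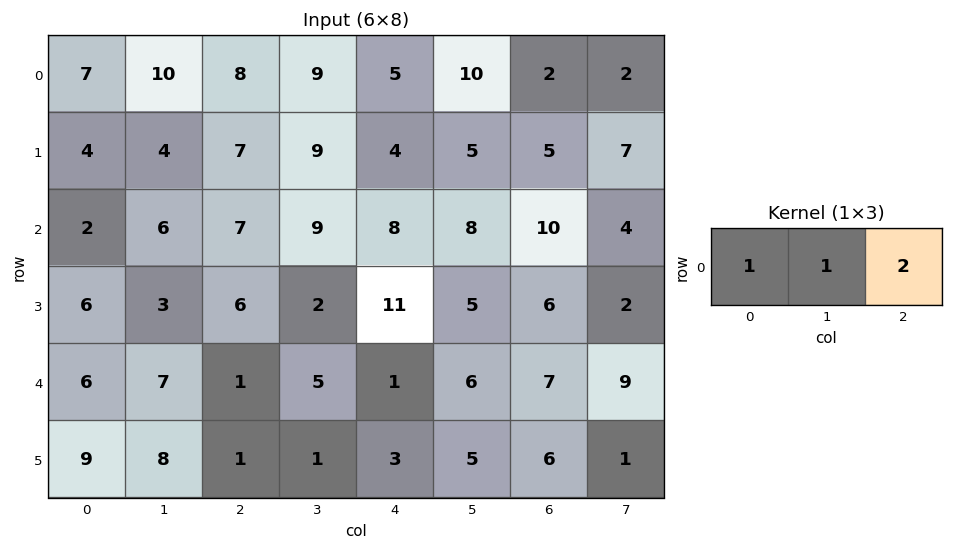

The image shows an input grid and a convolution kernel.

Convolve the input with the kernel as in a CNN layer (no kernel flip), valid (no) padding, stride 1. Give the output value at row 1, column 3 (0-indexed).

The receptive field on the input at this output position is [9 4 5]. Elementwise product with the kernel and sum: 9·1 + 4·1 + 5·2.

23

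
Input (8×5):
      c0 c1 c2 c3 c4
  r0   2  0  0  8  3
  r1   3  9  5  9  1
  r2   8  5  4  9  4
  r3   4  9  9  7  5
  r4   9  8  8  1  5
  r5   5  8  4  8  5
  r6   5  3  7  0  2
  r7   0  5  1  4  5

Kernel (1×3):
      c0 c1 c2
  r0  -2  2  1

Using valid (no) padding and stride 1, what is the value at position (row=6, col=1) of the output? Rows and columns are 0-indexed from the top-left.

8

The receptive field on the input at this output position is [3 7 0]. Elementwise product with the kernel and sum: 3·-2 + 7·2 + 0·1.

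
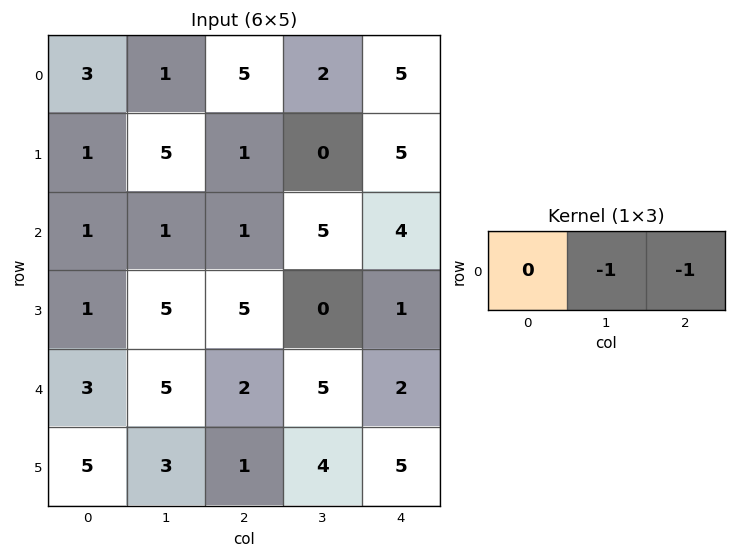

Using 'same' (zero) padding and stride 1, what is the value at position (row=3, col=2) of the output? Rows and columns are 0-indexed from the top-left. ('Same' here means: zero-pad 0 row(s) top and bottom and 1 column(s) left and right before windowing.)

The receptive field on the zero-padded input at this output position is [5 5 0]. Elementwise product with the kernel and sum: 5·-1 + 0·-1.

-5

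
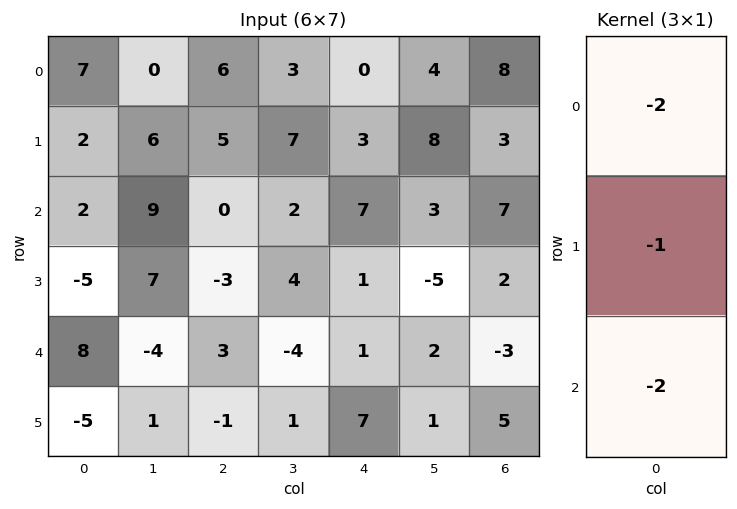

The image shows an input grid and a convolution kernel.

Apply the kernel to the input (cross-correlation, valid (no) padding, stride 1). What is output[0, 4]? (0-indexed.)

The receptive field on the input at this output position is [0 / 3 / 7]. Elementwise product with the kernel and sum: 0·-2 + 3·-1 + 7·-2.

-17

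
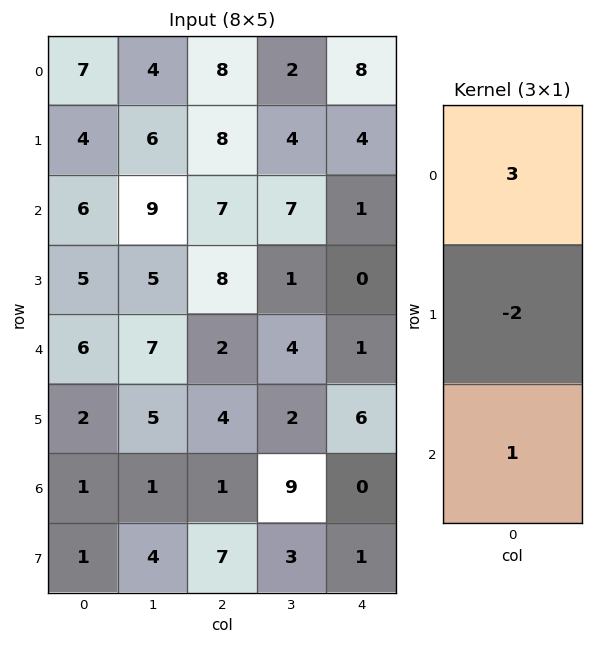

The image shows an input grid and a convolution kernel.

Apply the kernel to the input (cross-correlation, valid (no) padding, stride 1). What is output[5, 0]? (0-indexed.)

The receptive field on the input at this output position is [2 / 1 / 1]. Elementwise product with the kernel and sum: 2·3 + 1·-2 + 1·1.

5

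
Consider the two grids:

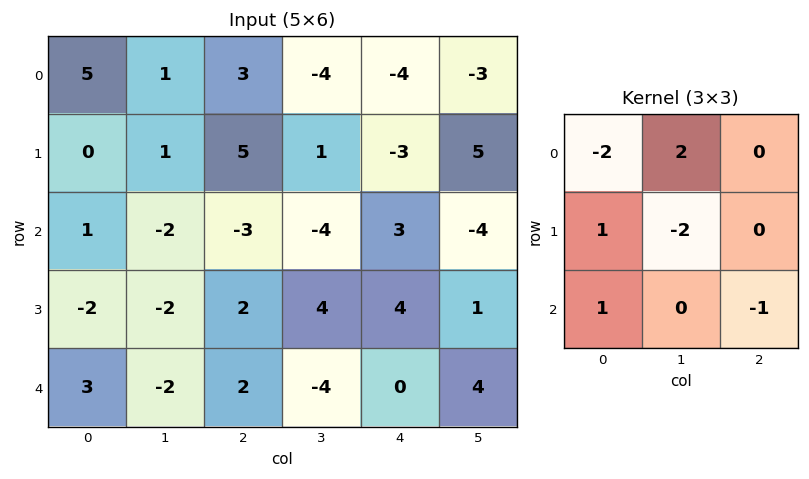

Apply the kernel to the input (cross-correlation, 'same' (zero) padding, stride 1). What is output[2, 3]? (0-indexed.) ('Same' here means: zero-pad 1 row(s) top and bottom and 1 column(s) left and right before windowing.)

-5

The receptive field on the zero-padded input at this output position is [5 1 -3 / -3 -4 3 / 2 4 4]. Elementwise product with the kernel and sum: 5·-2 + 1·2 + -3·1 + -4·-2 + 2·1 + 4·-1.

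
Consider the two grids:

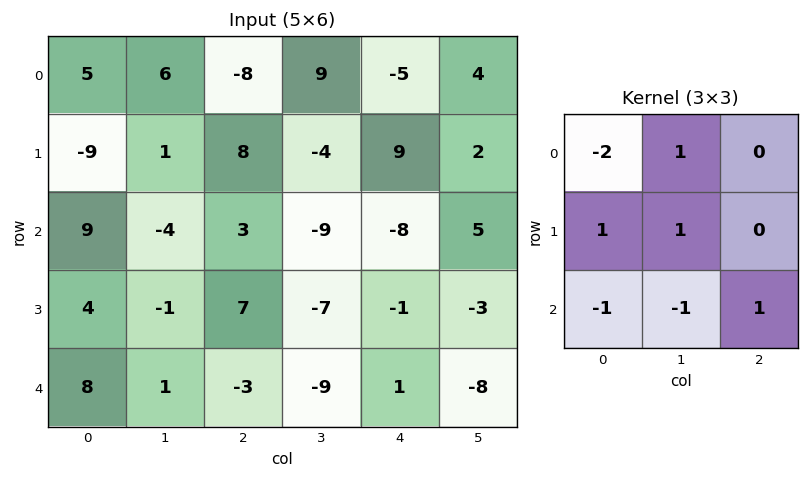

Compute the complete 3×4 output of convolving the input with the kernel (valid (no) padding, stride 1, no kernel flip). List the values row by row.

Output[0,0]: The receptive field on the input at this output position is [5 6 -8 / -9 1 8 / 9 -4 3]. Elementwise product with the kernel and sum: 5·-2 + 6·1 + -9·1 + 1·1 + 9·-1 + -4·-1 + 3·1.
Output[0,1]: The receptive field on the input at this output position is [6 -8 9 / 1 8 -4 / -4 3 -9]. Elementwise product with the kernel and sum: 6·-2 + -8·1 + 1·1 + 8·1 + -4·-1 + 3·-1 + -9·1.

-14 -19 27 4
28 -8 -27 5
-31 10 -2 2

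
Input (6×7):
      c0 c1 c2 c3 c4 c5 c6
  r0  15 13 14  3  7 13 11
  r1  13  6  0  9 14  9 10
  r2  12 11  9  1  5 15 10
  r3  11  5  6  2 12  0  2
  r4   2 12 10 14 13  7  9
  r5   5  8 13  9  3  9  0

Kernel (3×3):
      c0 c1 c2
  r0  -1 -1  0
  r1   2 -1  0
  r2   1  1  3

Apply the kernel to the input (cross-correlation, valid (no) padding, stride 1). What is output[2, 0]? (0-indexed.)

The receptive field on the input at this output position is [12 11 9 / 11 5 6 / 2 12 10]. Elementwise product with the kernel and sum: 12·-1 + 11·-1 + 11·2 + 5·-1 + 2·1 + 12·1 + 10·3.

38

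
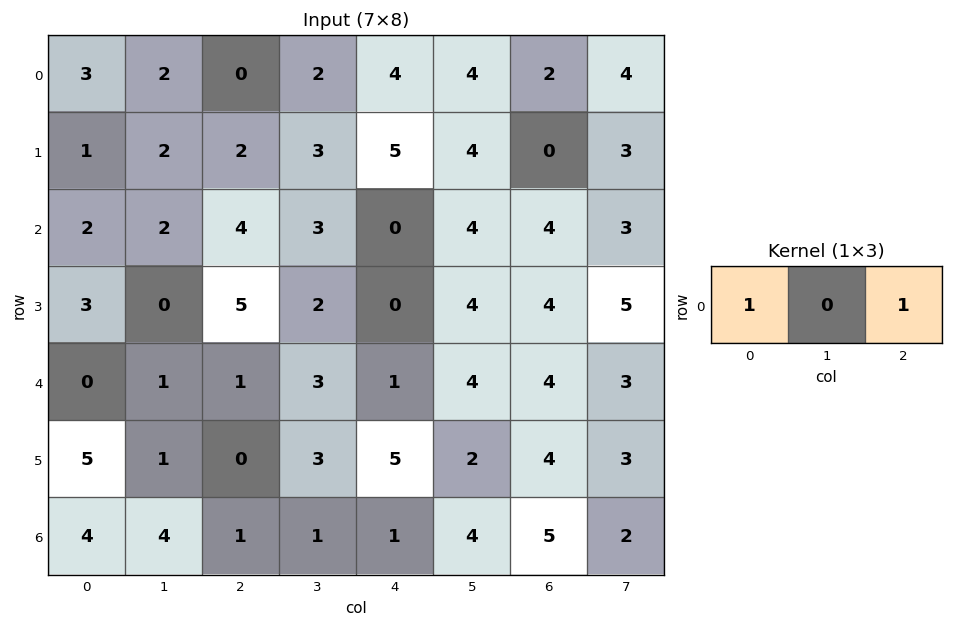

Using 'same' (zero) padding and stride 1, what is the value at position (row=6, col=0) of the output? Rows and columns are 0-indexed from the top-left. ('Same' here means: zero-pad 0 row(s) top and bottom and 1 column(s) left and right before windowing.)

The receptive field on the zero-padded input at this output position is [0 4 4]. Elementwise product with the kernel and sum: 0·1 + 4·1.

4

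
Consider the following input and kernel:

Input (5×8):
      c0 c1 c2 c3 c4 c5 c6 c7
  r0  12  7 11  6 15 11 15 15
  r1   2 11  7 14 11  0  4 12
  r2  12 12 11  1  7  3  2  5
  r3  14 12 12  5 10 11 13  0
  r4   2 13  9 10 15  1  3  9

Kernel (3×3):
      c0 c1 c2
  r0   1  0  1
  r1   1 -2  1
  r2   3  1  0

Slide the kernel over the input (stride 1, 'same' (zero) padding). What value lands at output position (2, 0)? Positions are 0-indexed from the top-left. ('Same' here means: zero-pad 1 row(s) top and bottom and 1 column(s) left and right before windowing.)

13

The receptive field on the zero-padded input at this output position is [0 2 11 / 0 12 12 / 0 14 12]. Elementwise product with the kernel and sum: 0·1 + 11·1 + 0·1 + 12·-2 + 12·1 + 0·3 + 14·1.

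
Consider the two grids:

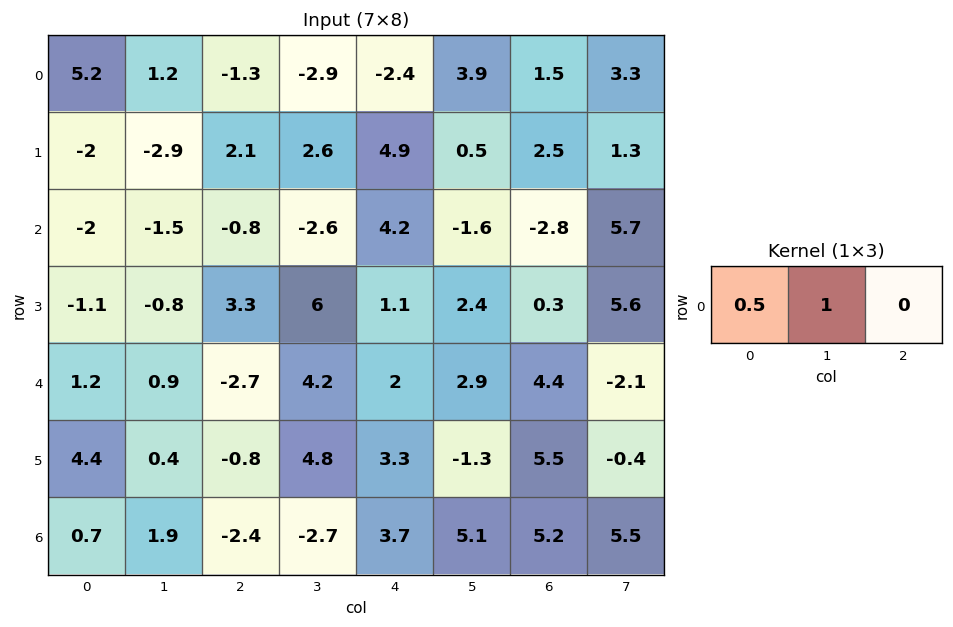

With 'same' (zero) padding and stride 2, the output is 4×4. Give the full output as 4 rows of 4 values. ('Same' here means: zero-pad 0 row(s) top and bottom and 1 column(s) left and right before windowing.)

5.2 -0.7 -3.85 3.45
-2 -1.55 2.9 -3.6
1.2 -2.25 4.1 5.85
0.7 -1.45 2.35 7.75

Output[0,0]: The receptive field on the zero-padded input at this output position is [0 5.2 1.2]. Elementwise product with the kernel and sum: 0·0.5 + 5.2·1.
Output[0,1]: The receptive field on the zero-padded input at this output position is [1.2 -1.3 -2.9]. Elementwise product with the kernel and sum: 1.2·0.5 + -1.3·1.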